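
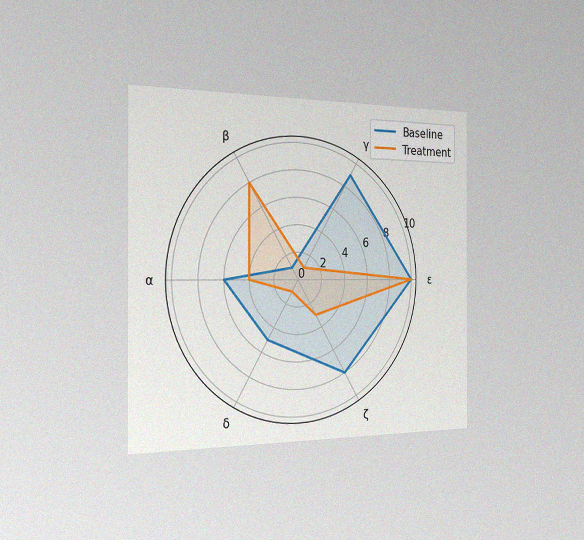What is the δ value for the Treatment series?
1

The chart is viewed slightly from the left, with some photo noise. On the δ axis, Treatment reaches 1.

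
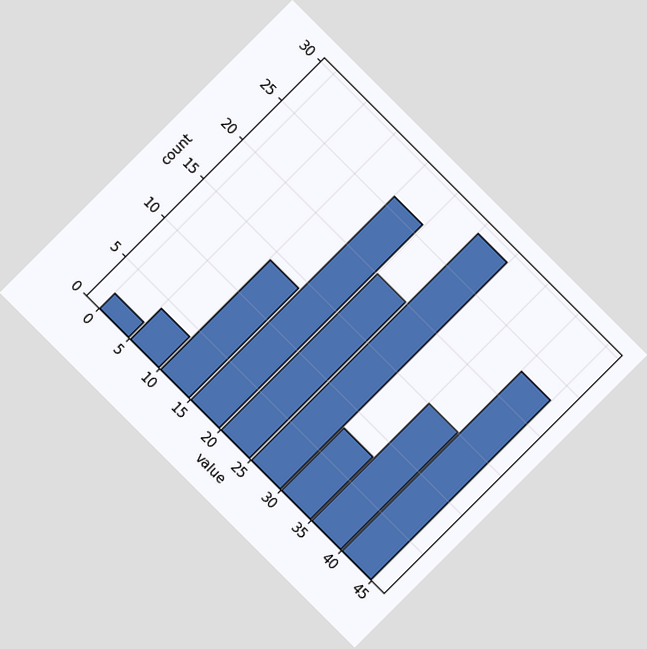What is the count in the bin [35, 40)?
The chart is tilted about 45° clockwise. The [35, 40) bin has height 15.

15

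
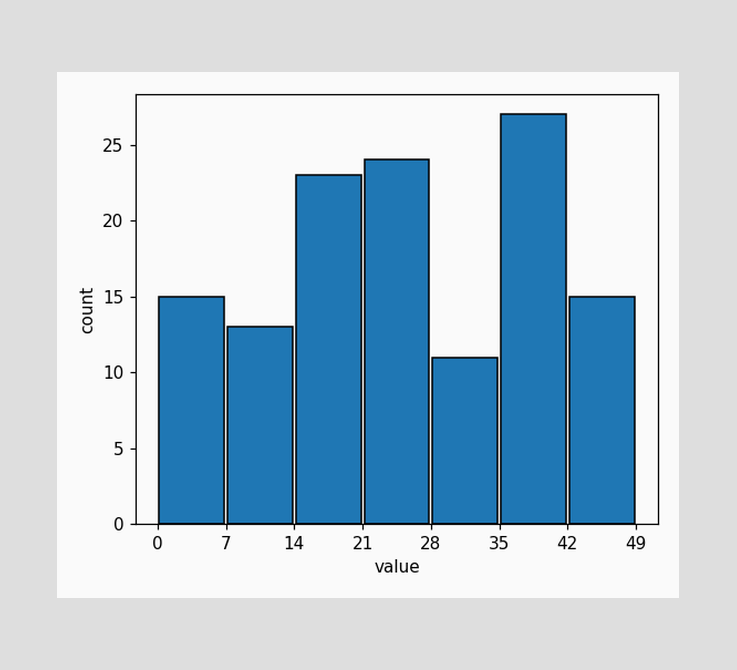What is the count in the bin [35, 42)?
27

The [35, 42) bin has height 27.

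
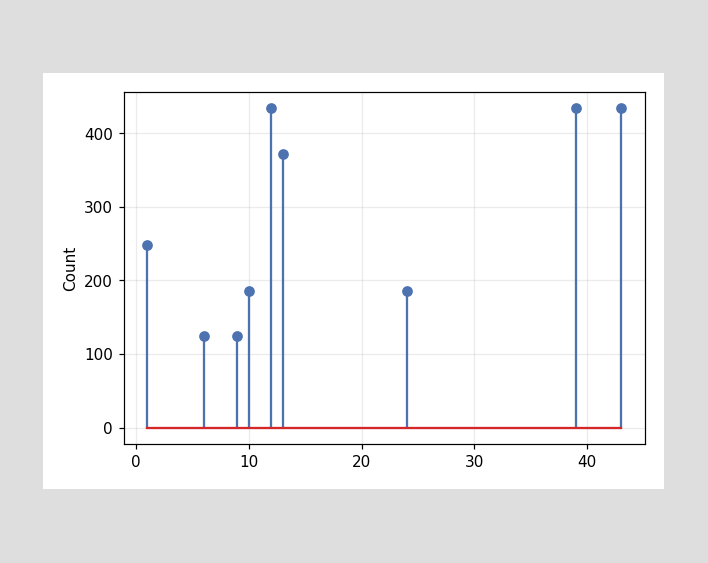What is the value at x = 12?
434

The stem at x=12 reaches 434.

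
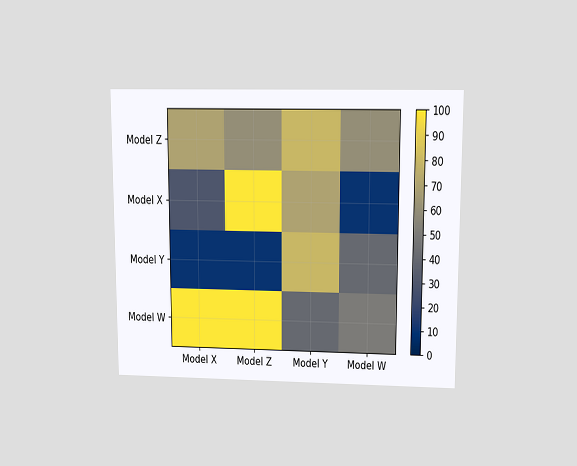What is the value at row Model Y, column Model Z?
The chart is viewed slightly from above. Matching cell (Model Y, Model Z) against the colorbar gives 10.

10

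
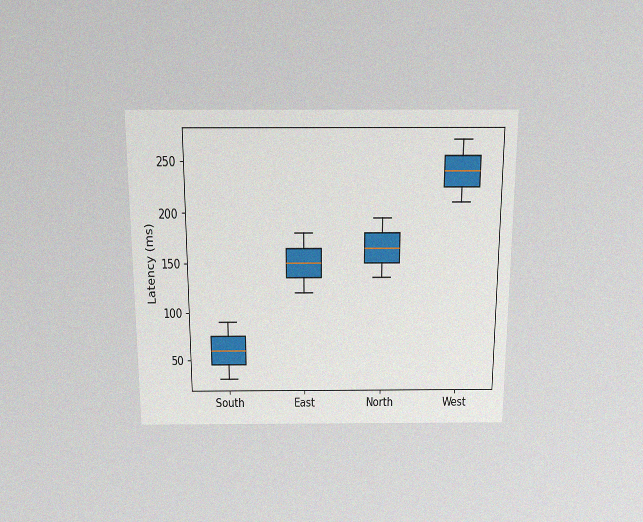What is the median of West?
240ms

The chart is viewed slightly from above, with some photo noise. The median line in the West box sits at 240ms.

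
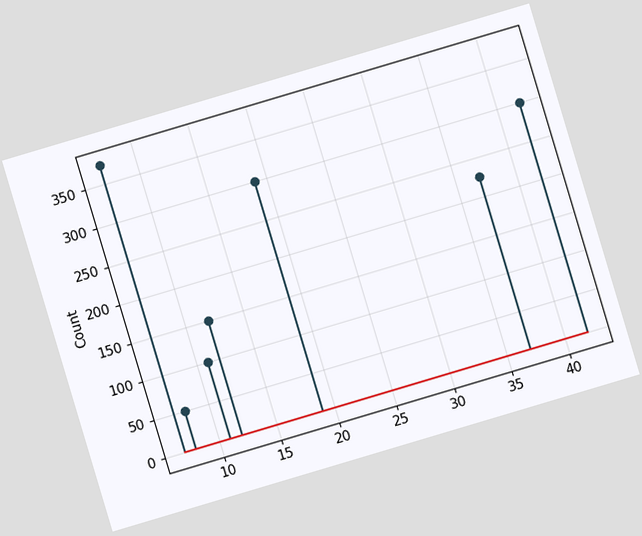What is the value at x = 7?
The chart is tilted about 17° counter-clockwise. The stem at x=7 reaches 375.

375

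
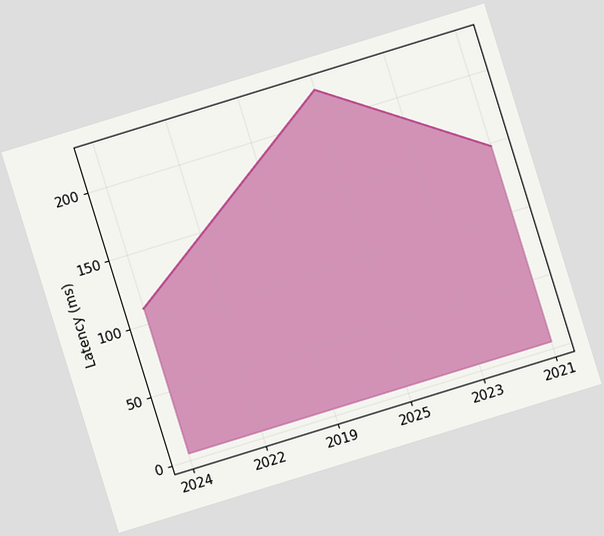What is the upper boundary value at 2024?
111ms

The chart is tilted about 17° counter-clockwise. At 2024 the upper boundary is at 111ms.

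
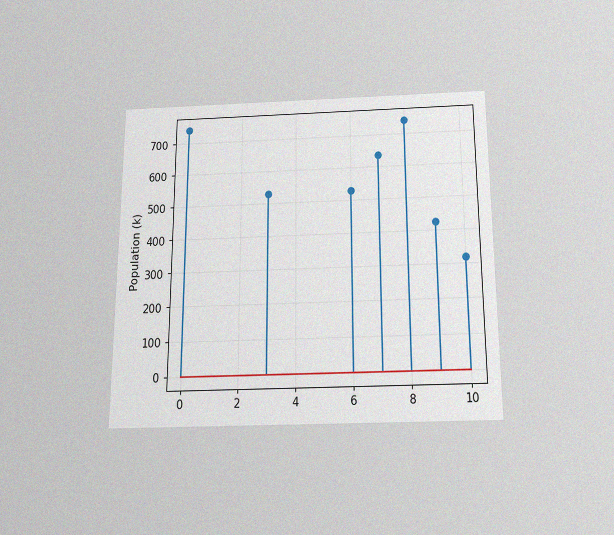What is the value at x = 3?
The chart is viewed slightly from below, with some photo noise. The stem at x=3 reaches 530k.

530k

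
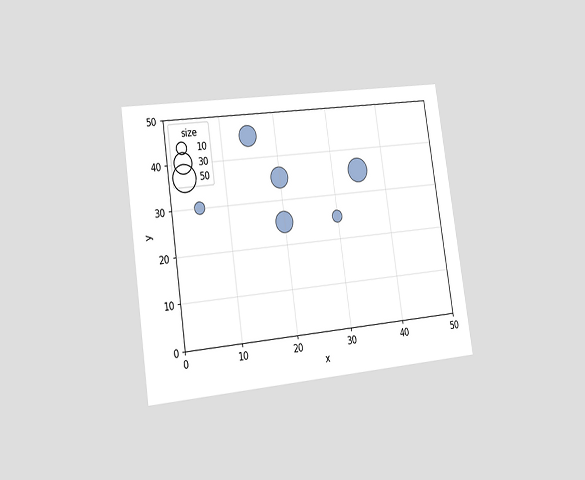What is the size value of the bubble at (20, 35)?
The chart is tilted about 8° counter-clockwise and viewed slightly from the left. Matching the bubble at (20, 35) against the size legend gives 30.

30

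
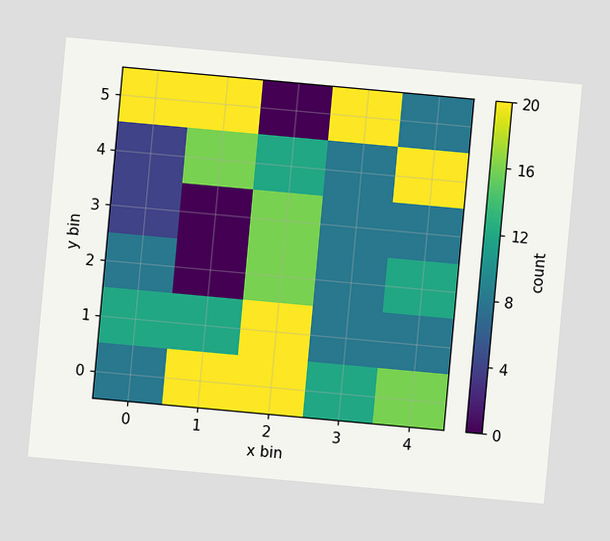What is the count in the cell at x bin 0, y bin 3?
The chart is tilted about 5° clockwise. Matching the cell (0, 3) against the colorbar gives 4.

4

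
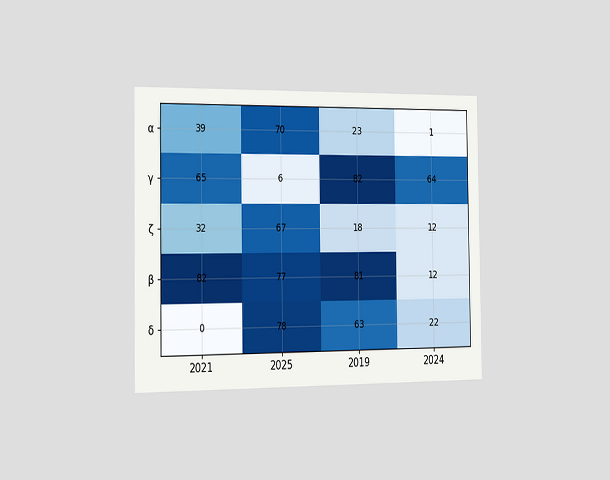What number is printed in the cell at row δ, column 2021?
0

The chart is viewed slightly from the left. The (δ, 2021) cell reads 0.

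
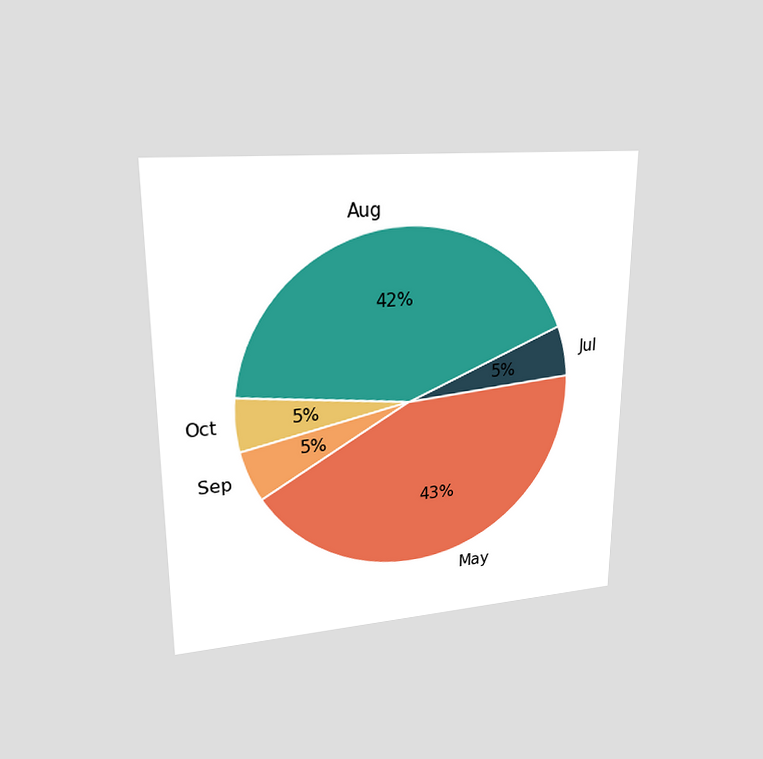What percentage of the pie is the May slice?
The chart is viewed at a slight angle. The May slice takes up 43% of the pie.

43%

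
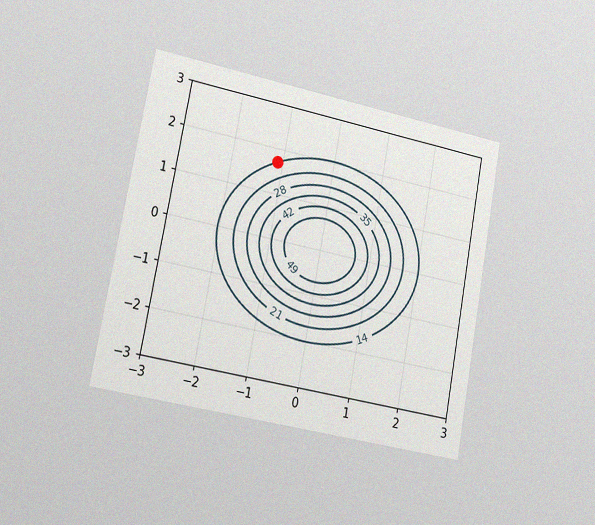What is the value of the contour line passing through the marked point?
14

The chart is tilted about 11° clockwise and viewed slightly from the left, with some photo noise. The marked point sits on the contour labelled 14.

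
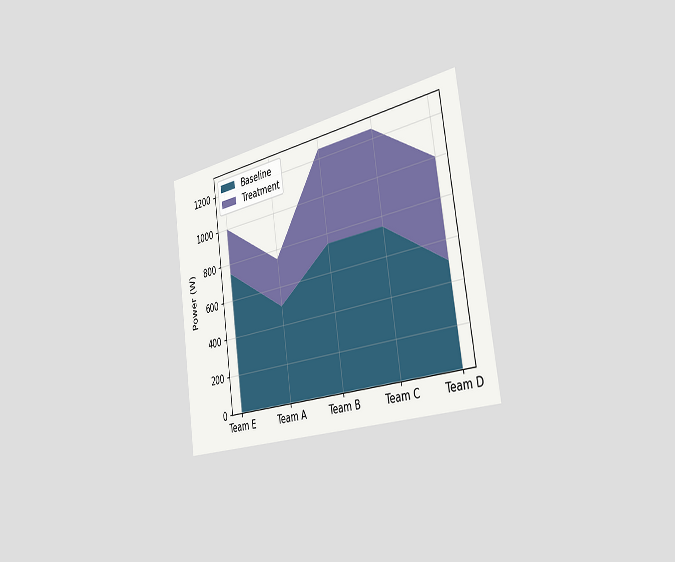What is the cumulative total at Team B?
The chart is tilted about 8° counter-clockwise and viewed slightly from the right. The stacked total at Team B reaches 1250W.

1250W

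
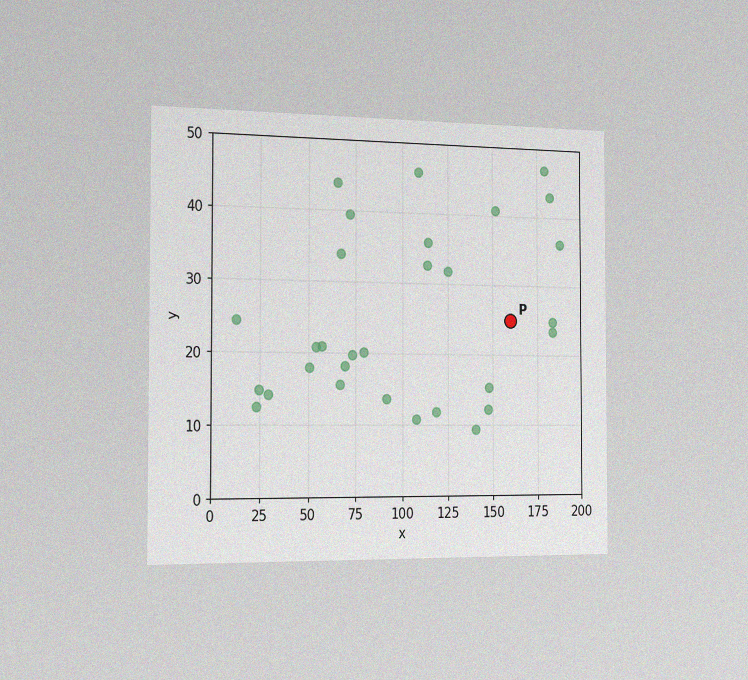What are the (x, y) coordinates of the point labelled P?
(160, 25)

The chart is viewed slightly from the left, with some photo noise. Following the gridlines from P to each axis, P sits at (160, 25).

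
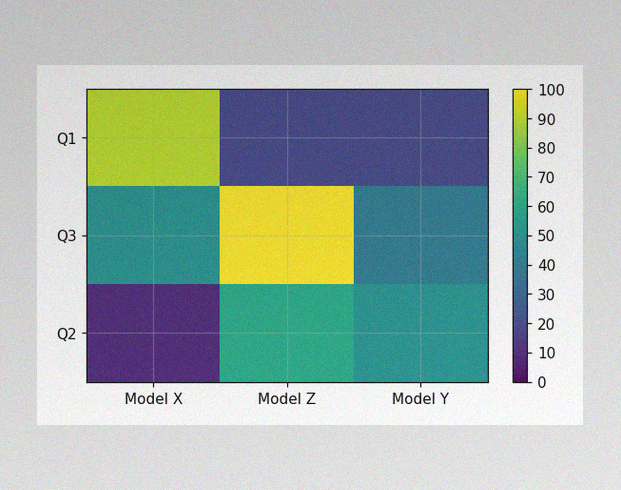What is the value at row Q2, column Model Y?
The image has some photo noise and uneven lighting. Matching cell (Q2, Model Y) against the colorbar gives 50.

50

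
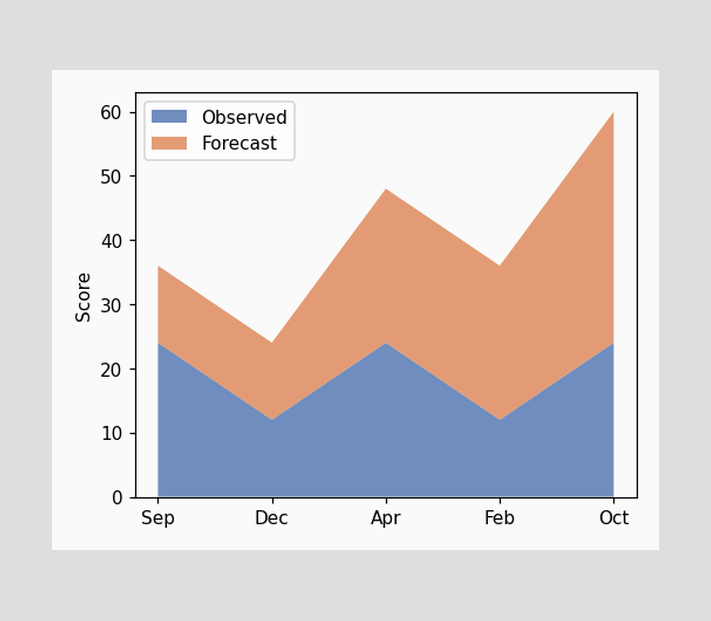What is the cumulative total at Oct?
60

The stacked total at Oct reaches 60.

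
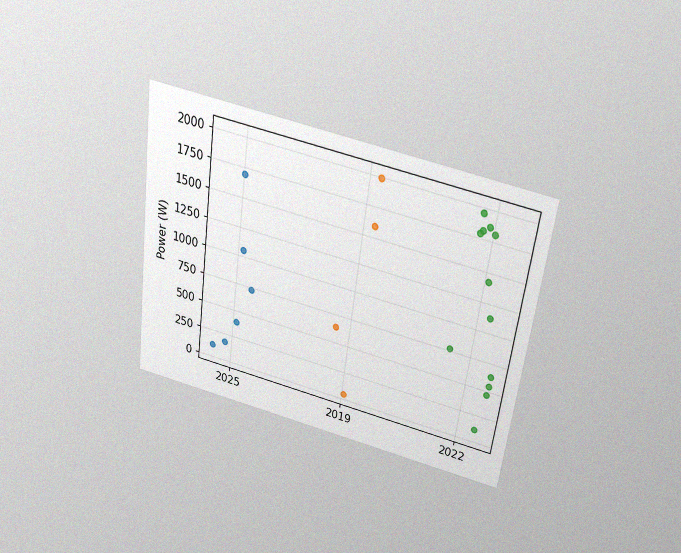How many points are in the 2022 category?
The chart is tilted about 7° clockwise and viewed slightly from above, with some photo noise. Counting the markers in the 2022 column gives 12.

12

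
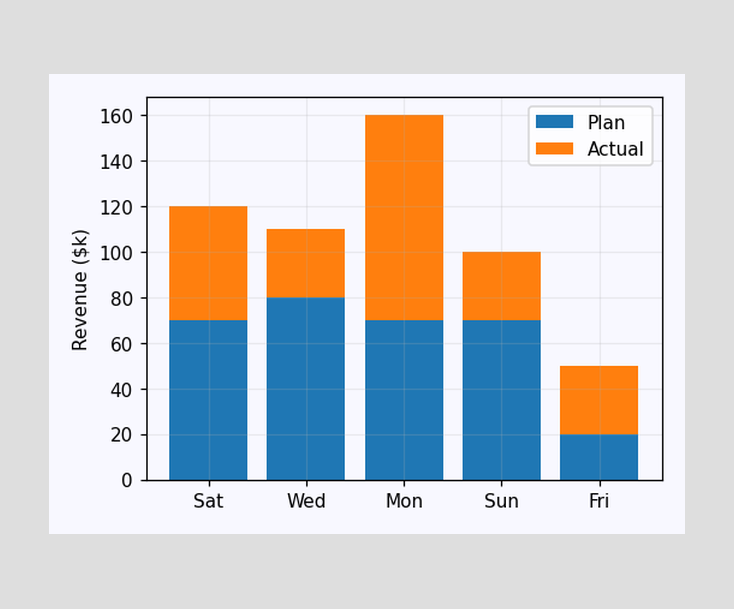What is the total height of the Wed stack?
The Wed stack's top reaches $110k on the y-axis.

$110k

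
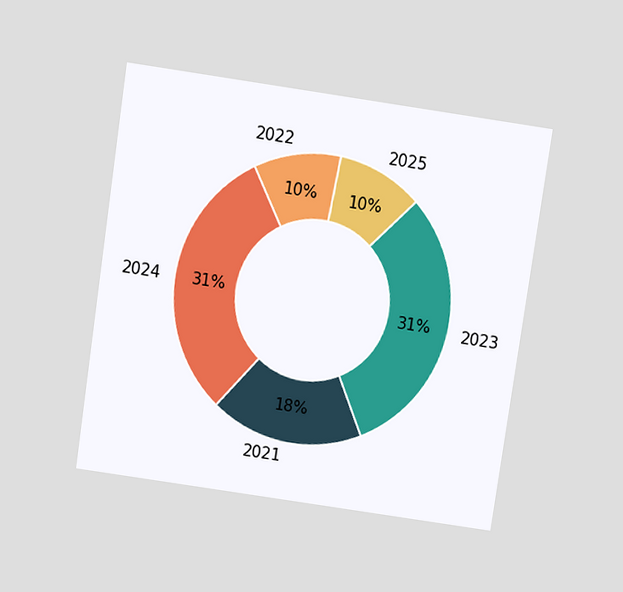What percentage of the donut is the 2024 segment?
31%

The chart is tilted about 8° clockwise and viewed slightly from above. The 2024 segment takes up 31% of the ring.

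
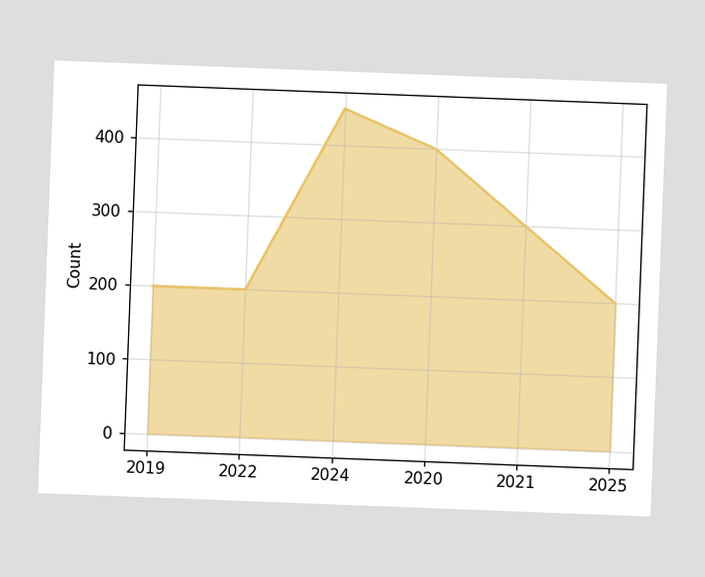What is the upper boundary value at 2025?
200

The chart is tilted about 2° clockwise. At 2025 the upper boundary is at 200.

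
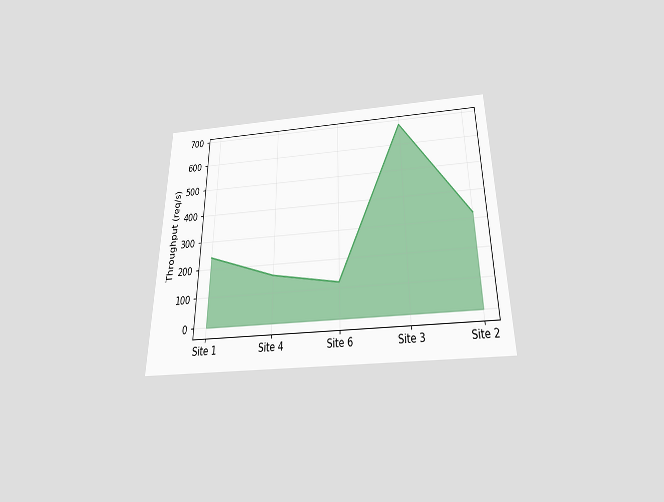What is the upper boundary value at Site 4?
The chart is viewed slightly from below. At Site 4 the upper boundary is at 160req/s.

160req/s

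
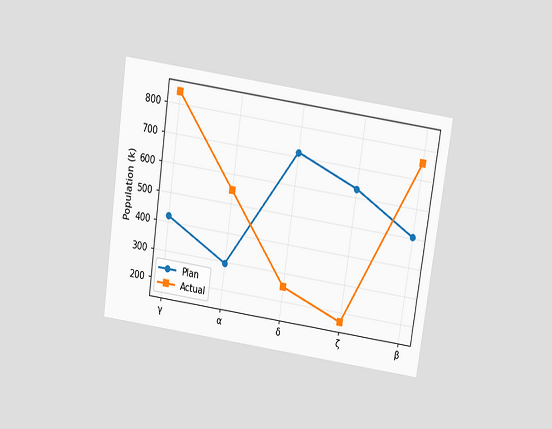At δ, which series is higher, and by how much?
The chart is tilted about 8° clockwise and viewed slightly from above. At δ, Plan sits above the other line by 462k.

Plan, by 462k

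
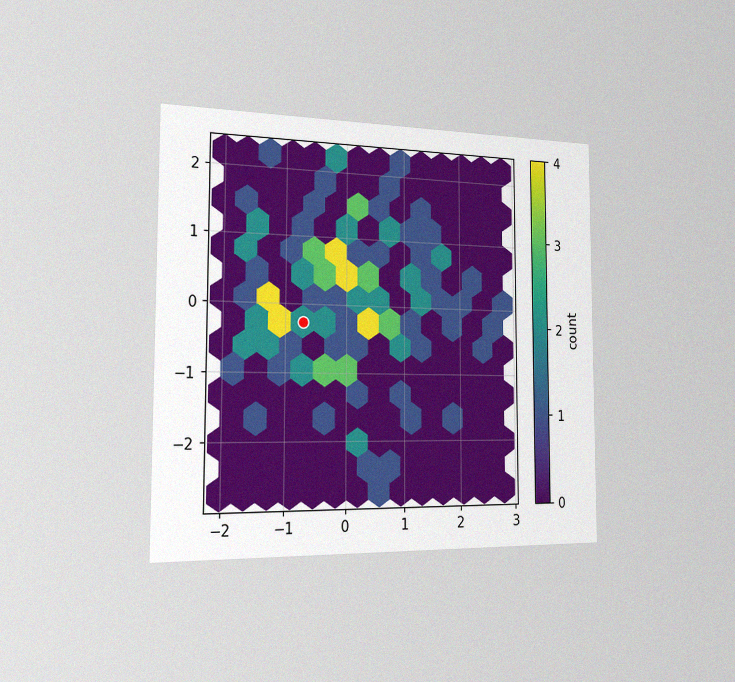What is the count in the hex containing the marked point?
The chart is viewed slightly from the left, with some photo noise. The marked hex reads 2 on the colorbar.

2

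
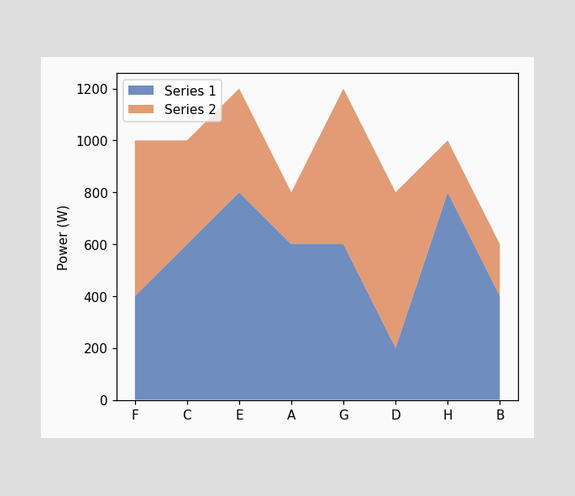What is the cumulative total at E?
1200W

The stacked total at E reaches 1200W.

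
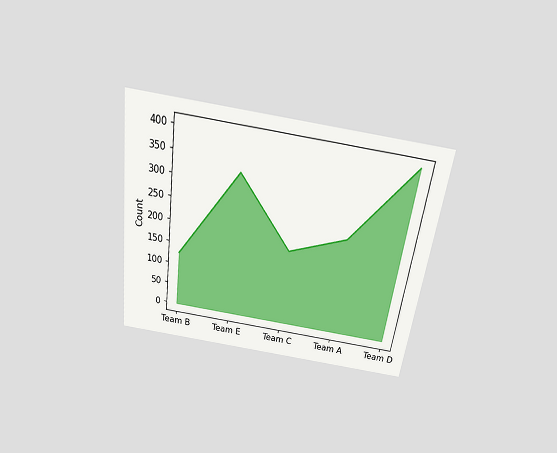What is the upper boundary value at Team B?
125

The chart is tilted about 8° clockwise and viewed slightly from above. At Team B the upper boundary is at 125.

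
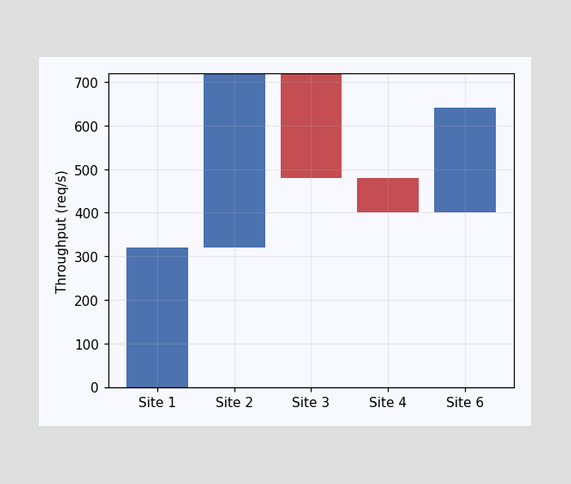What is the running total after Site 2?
720req/s

After Site 2 the running total reaches 720req/s.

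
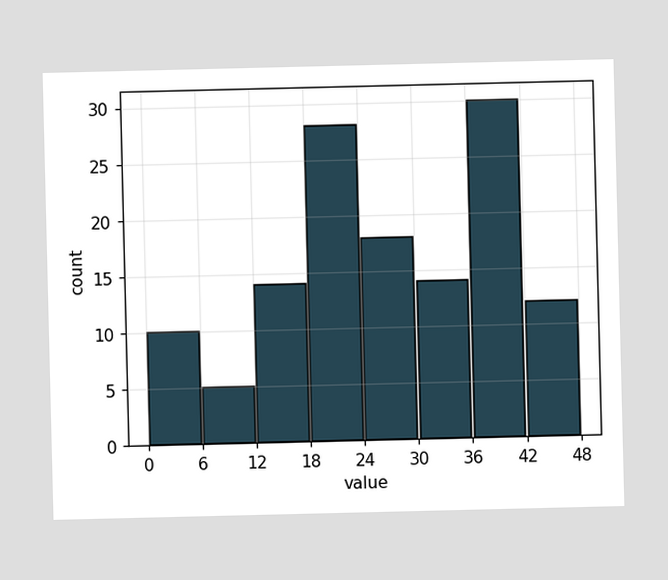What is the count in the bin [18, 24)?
The [18, 24) bin has height 28.

28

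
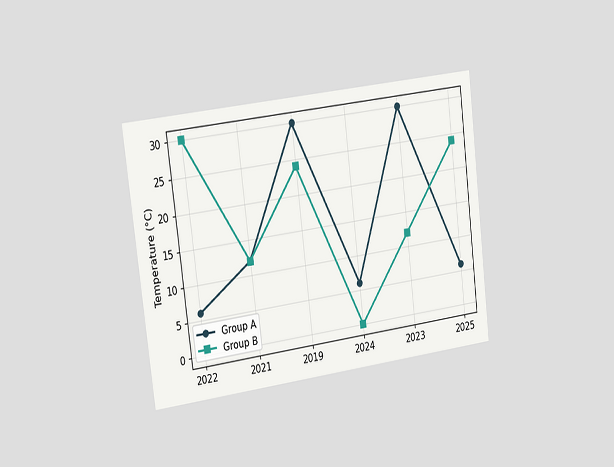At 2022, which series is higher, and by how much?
Group B, by 24°C

The chart is tilted about 7° counter-clockwise and viewed slightly from the left. At 2022, Group B sits above the other line by 24°C.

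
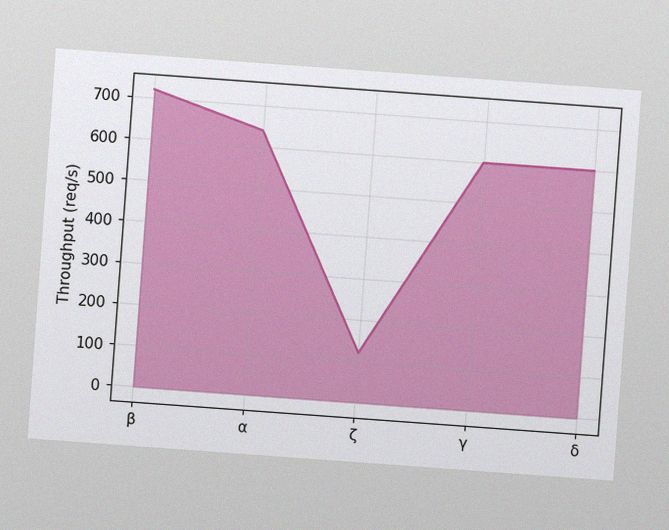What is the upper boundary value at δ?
The chart is tilted about 4° clockwise, with some photo noise. At δ the upper boundary is at 600req/s.

600req/s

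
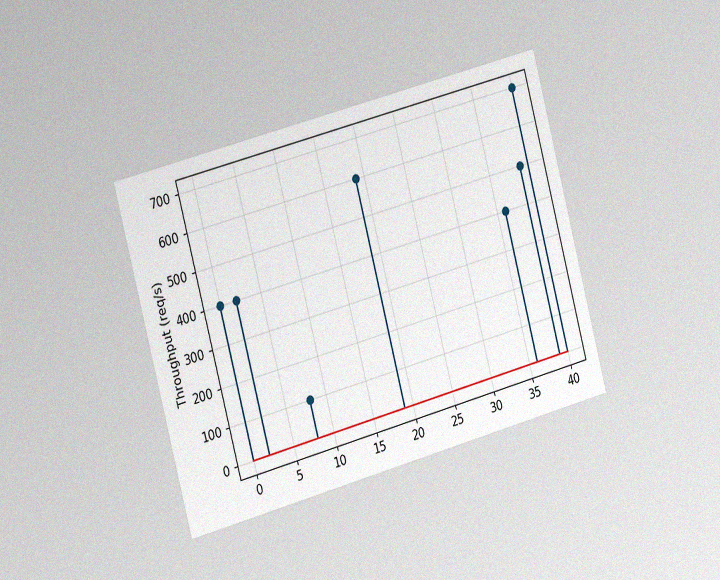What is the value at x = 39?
The chart is tilted about 15° counter-clockwise and viewed slightly from the left, with some photo noise. The stem at x=39 reaches 500req/s.

500req/s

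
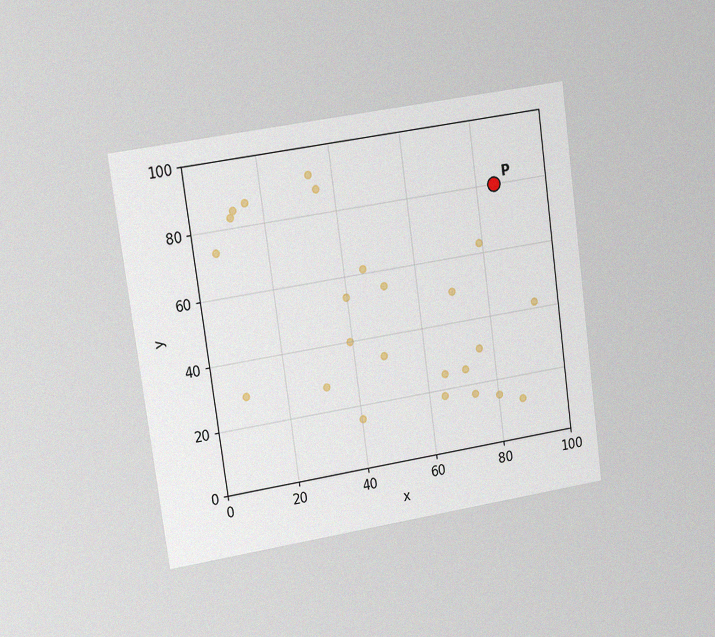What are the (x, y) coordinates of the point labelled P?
(85, 80)

The chart is tilted about 8° counter-clockwise and viewed at a slight angle, with some photo noise. Following the gridlines from P to each axis, P sits at (85, 80).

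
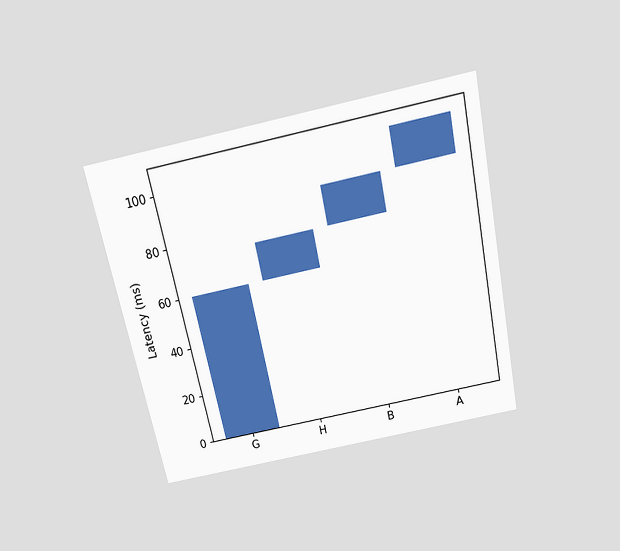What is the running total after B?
90ms

The chart is tilted about 12° counter-clockwise and viewed slightly from above. After B the running total reaches 90ms.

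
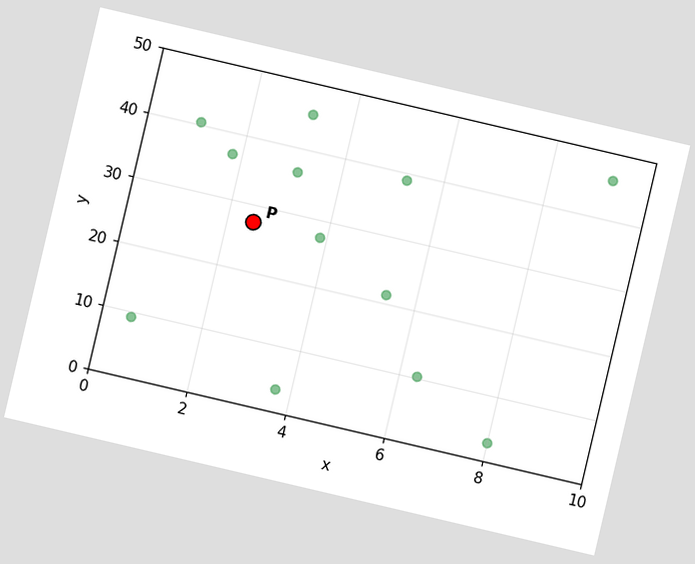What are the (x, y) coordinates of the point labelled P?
(2.5, 27.5)

The chart is tilted about 13° clockwise. Following the gridlines from P to each axis, P sits at (2.5, 27.5).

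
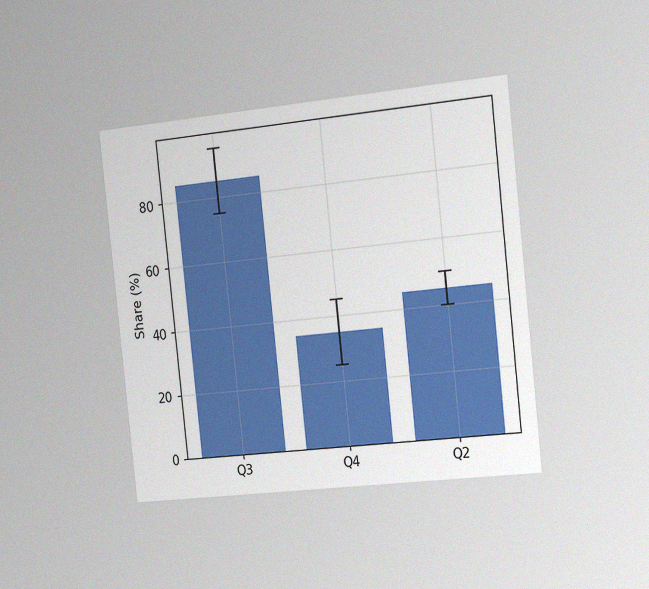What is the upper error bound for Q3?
The chart is tilted about 6° counter-clockwise and viewed slightly from the right, with some photo noise. The Q3 bar's upper whisker reaches 95%.

95%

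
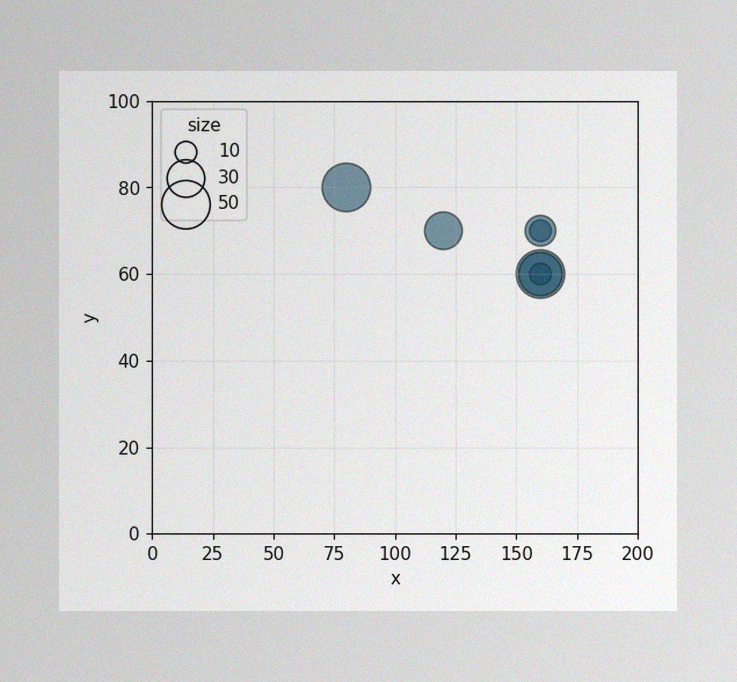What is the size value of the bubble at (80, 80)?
50

The image has some photo noise and uneven lighting. Matching the bubble at (80, 80) against the size legend gives 50.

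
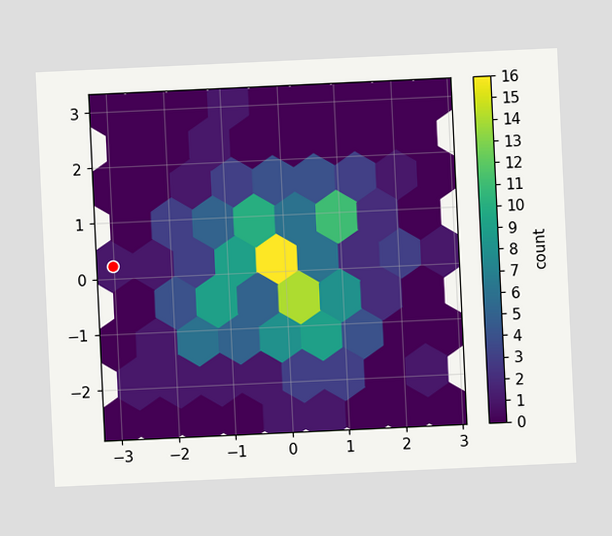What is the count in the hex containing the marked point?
The chart is tilted about 3° counter-clockwise. The marked hex reads 1 on the colorbar.

1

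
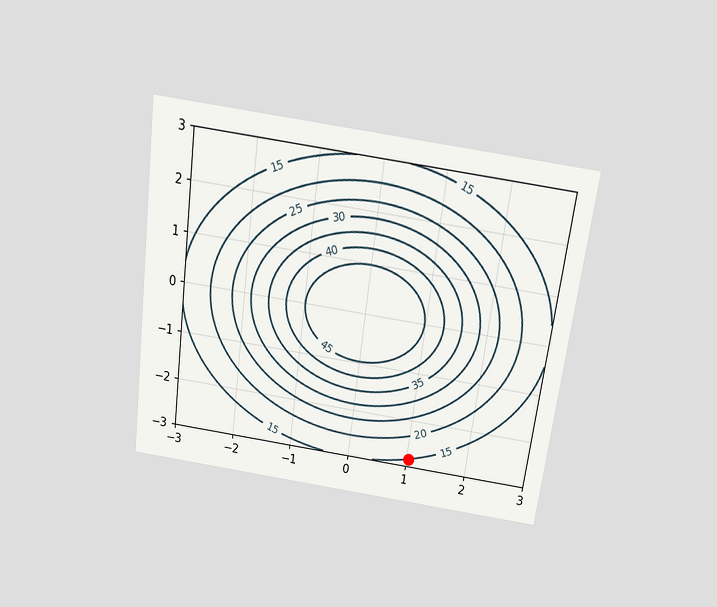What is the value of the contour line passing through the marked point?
15

The chart is tilted about 8° clockwise and viewed slightly from above. The marked point sits on the contour labelled 15.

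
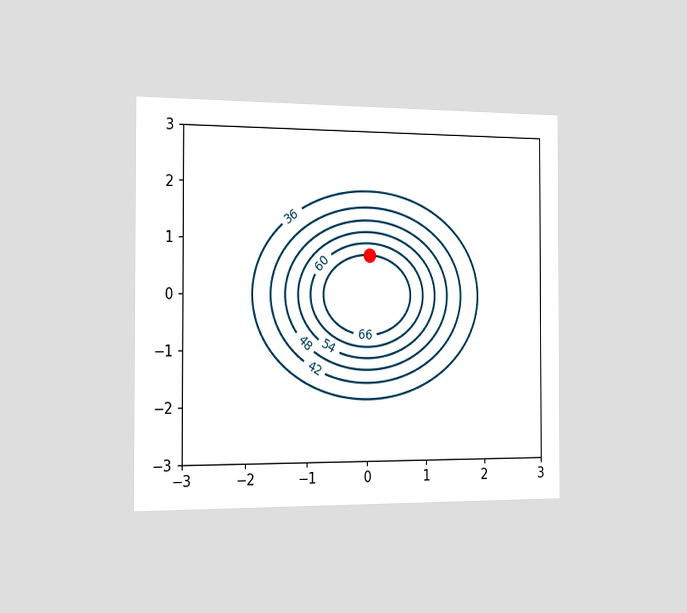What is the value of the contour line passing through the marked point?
66

The chart is viewed slightly from the left. The marked point sits on the contour labelled 66.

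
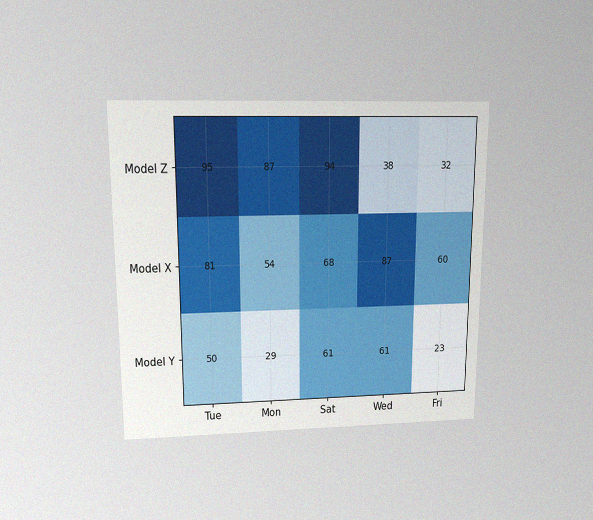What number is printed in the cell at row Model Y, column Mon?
The chart is viewed slightly from above, with some photo noise. The (Model Y, Mon) cell reads 29.

29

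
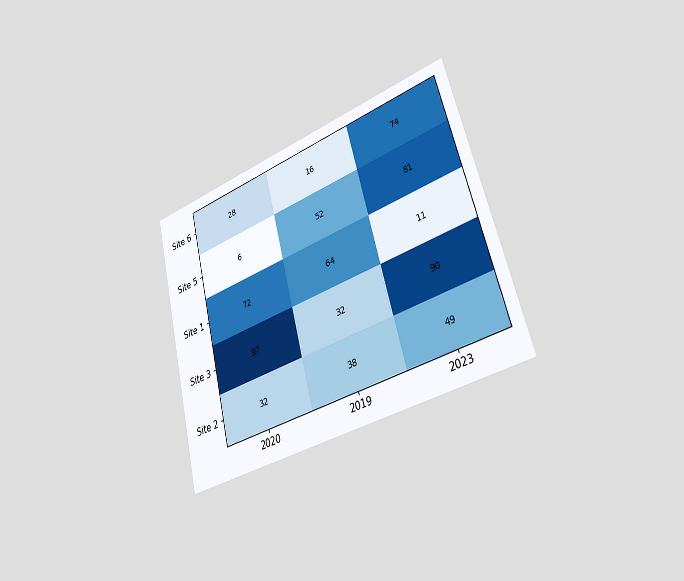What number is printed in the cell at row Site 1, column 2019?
64

The chart is tilted about 15° counter-clockwise and viewed slightly from the right. The (Site 1, 2019) cell reads 64.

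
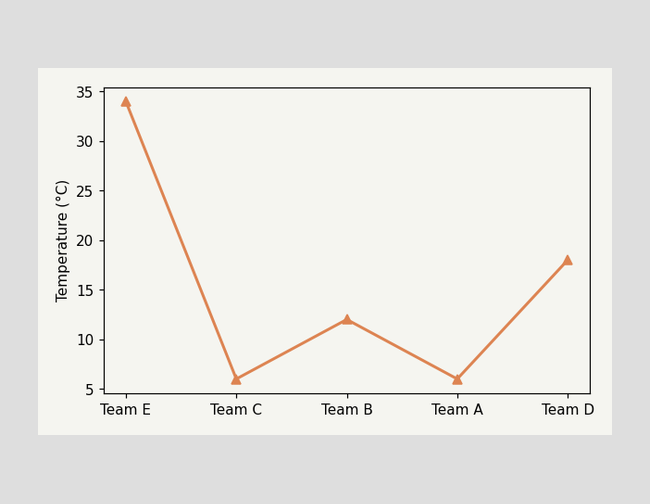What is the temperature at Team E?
34°C

At Team E, the line is at 34°C.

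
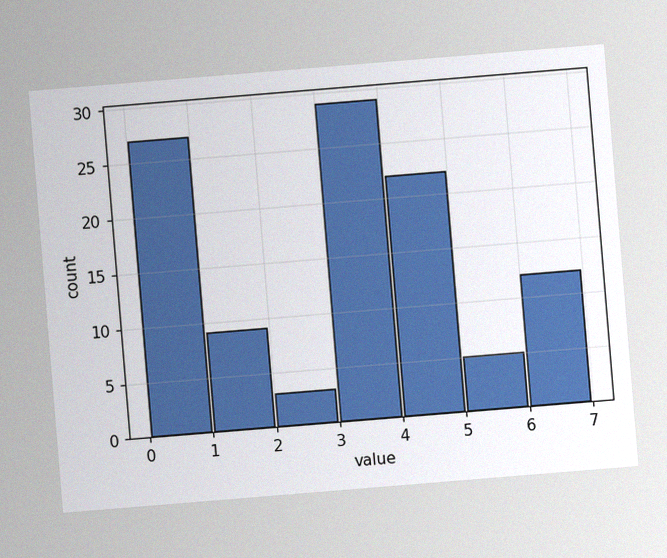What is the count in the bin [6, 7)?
The chart is tilted about 5° counter-clockwise, with some photo noise. The [6, 7) bin has height 12.

12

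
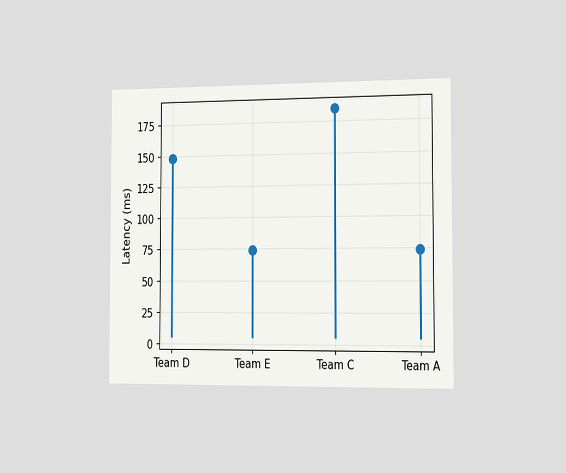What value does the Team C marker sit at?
The chart is viewed slightly from the right. The Team C marker sits at 185ms.

185ms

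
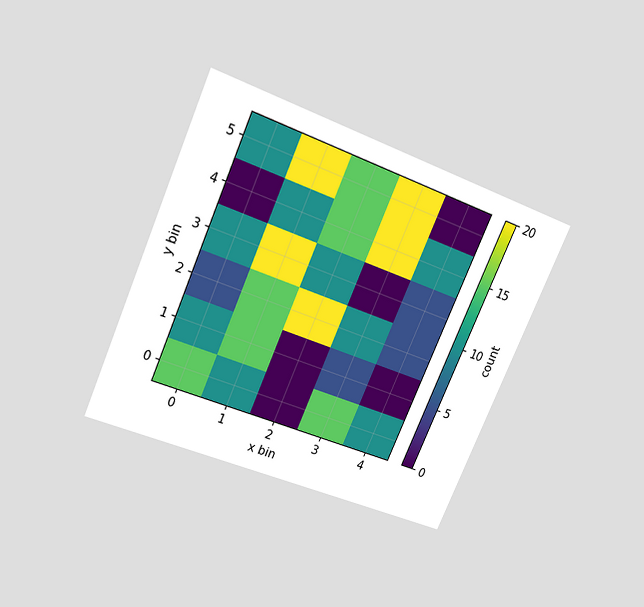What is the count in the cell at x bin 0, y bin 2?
5

The chart is tilted about 23° clockwise and viewed slightly from above. Matching the cell (0, 2) against the colorbar gives 5.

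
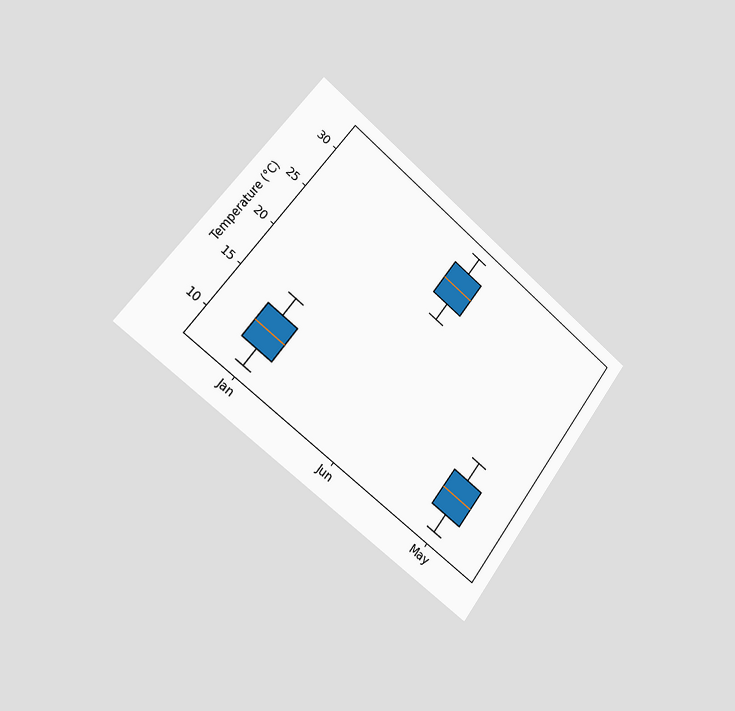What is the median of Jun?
28°C

The chart is tilted about 38° clockwise and viewed slightly from the left. The median line in the Jun box sits at 28°C.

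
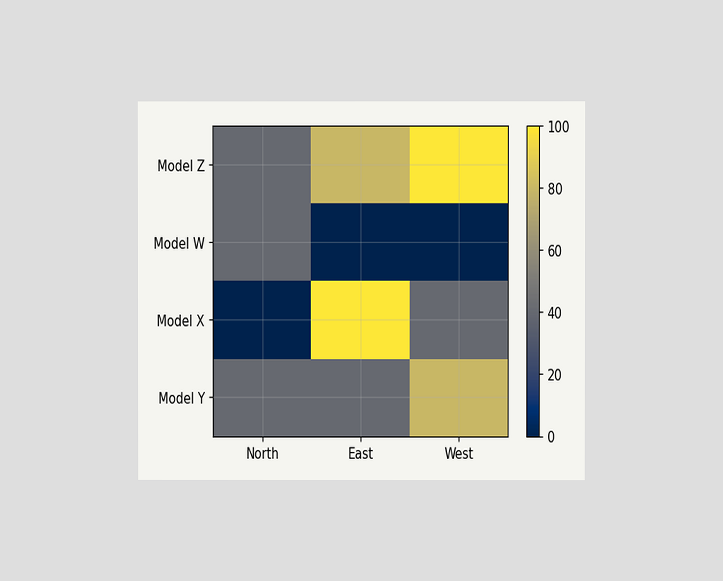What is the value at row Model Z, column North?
The chart is viewed at a slight angle. Matching cell (Model Z, North) against the colorbar gives 40.

40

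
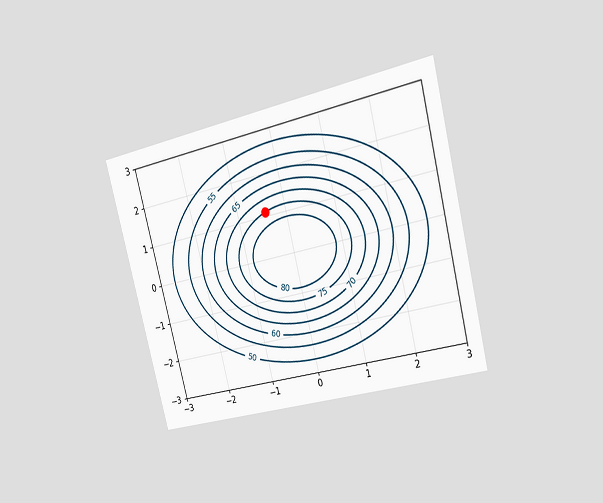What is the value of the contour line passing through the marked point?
The chart is tilted about 14° counter-clockwise and viewed slightly from the right. The marked point sits on the contour labelled 75.

75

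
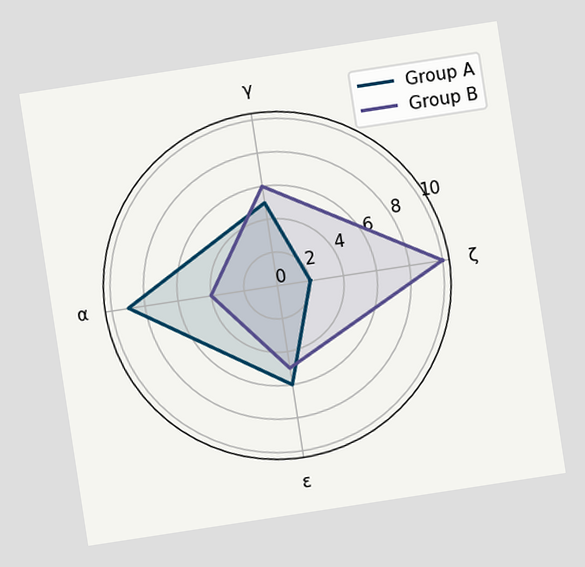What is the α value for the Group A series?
The chart is tilted about 9° counter-clockwise. On the α axis, Group A reaches 9.

9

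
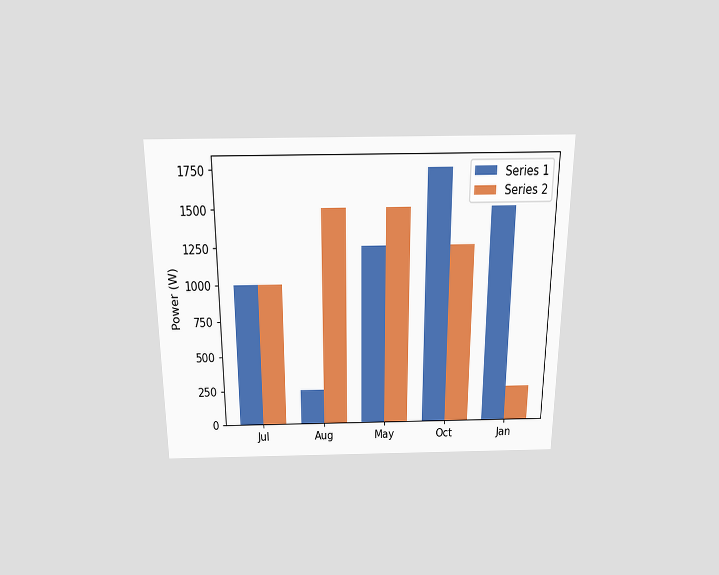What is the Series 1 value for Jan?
The chart is viewed slightly from above. The Series 1 bar at Jan reaches 1500W on the y-axis.

1500W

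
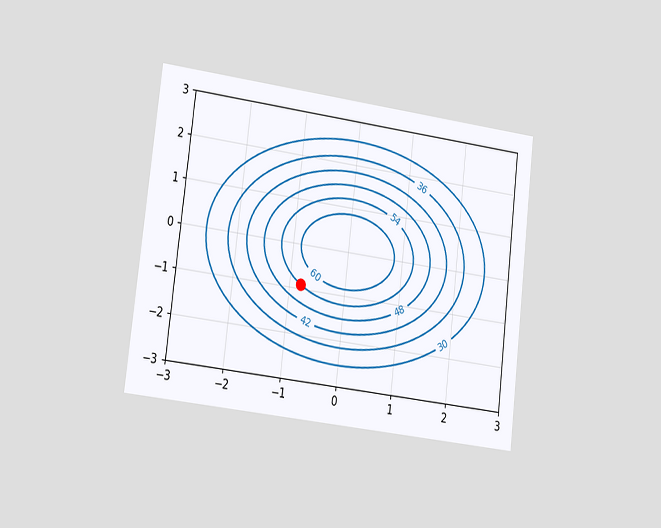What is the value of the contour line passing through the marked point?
54

The chart is tilted about 7° clockwise and viewed slightly from the left. The marked point sits on the contour labelled 54.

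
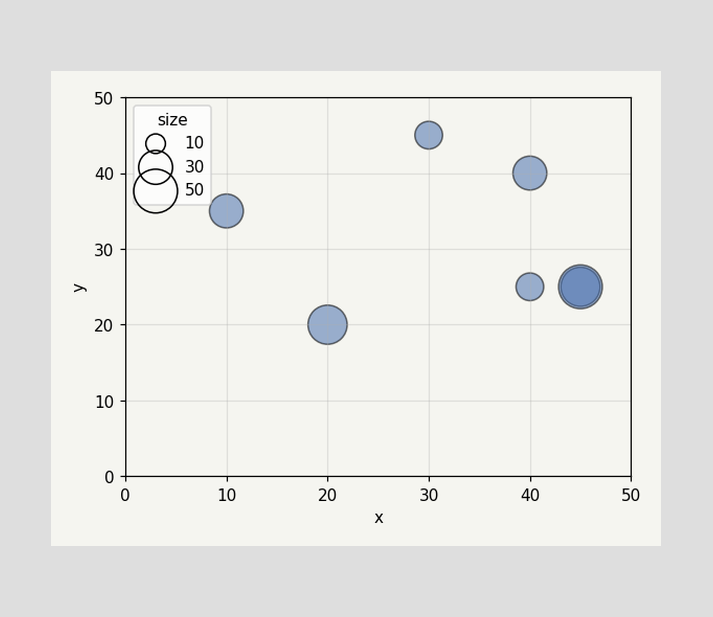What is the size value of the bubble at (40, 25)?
20

Matching the bubble at (40, 25) against the size legend gives 20.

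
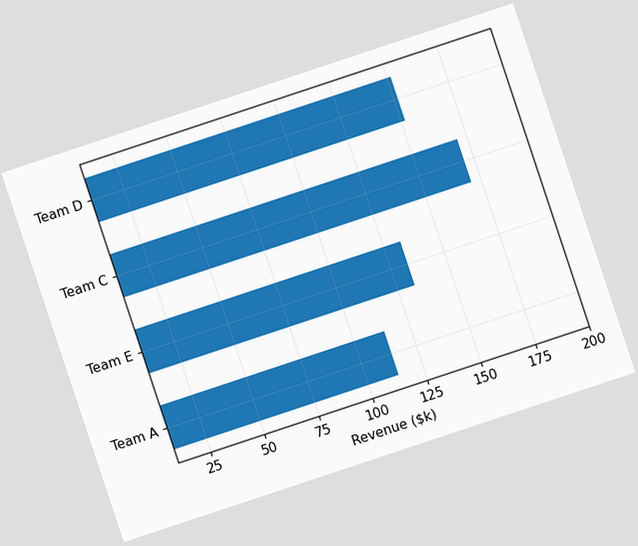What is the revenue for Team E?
The chart is tilted about 18° counter-clockwise. Reading along the chart's x-axis, the Team E bar reaches $133k.

$133k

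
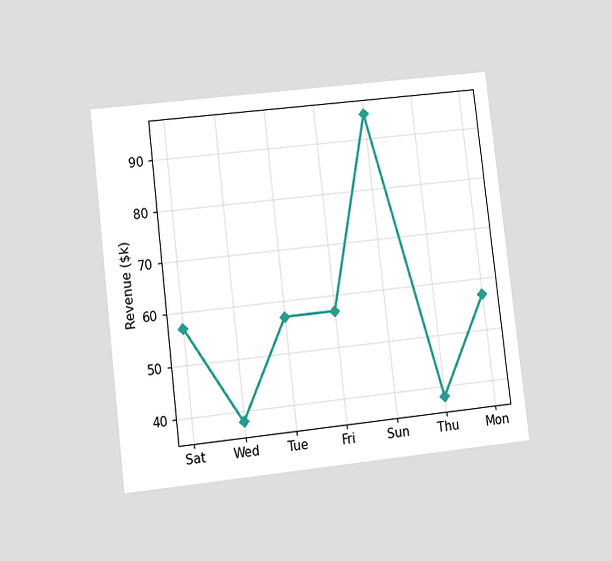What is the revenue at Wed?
$38k

The chart is tilted about 7° counter-clockwise and viewed at a slight angle. At Wed, the line is at $38k.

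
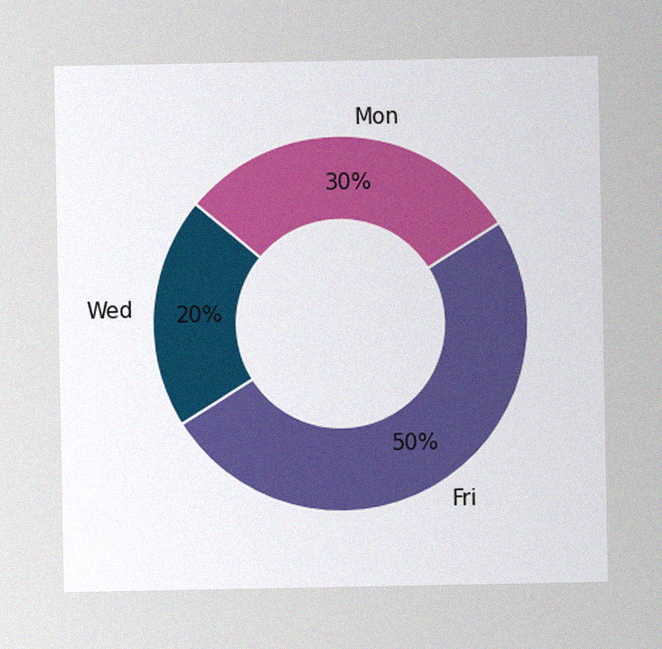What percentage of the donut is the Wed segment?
The image has some photo noise and uneven lighting. The Wed segment takes up 20% of the ring.

20%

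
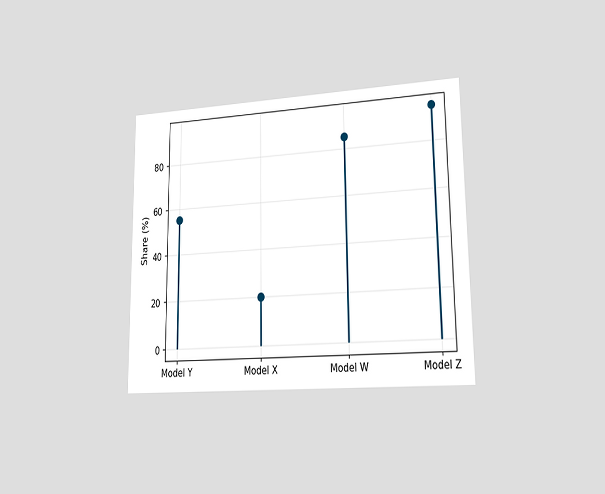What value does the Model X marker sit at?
The chart is viewed slightly from the right. The Model X marker sits at 20%.

20%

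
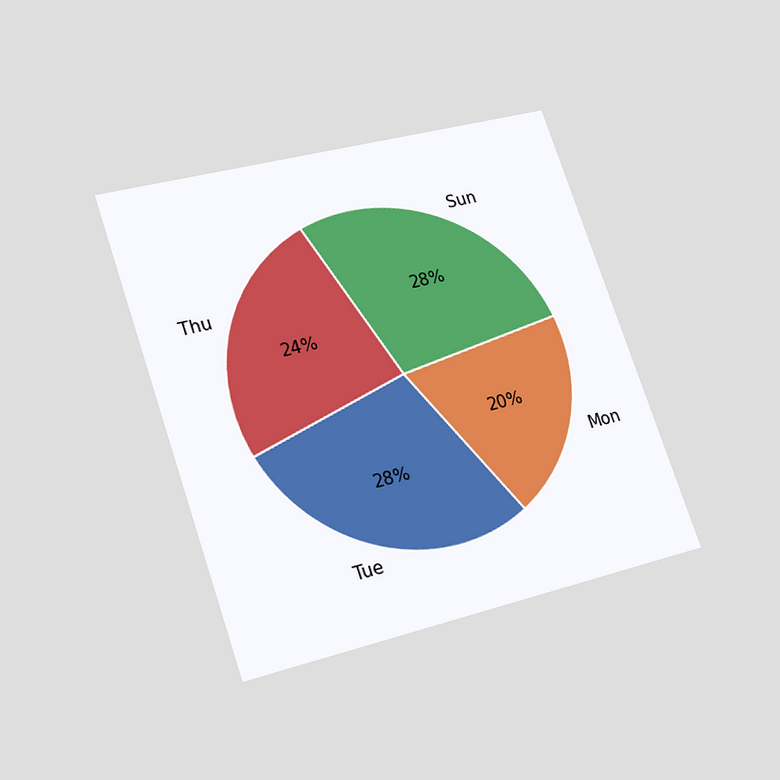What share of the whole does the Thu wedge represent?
The chart is tilted about 19° counter-clockwise and viewed slightly from below. The Thu slice takes up 24% of the pie.

24%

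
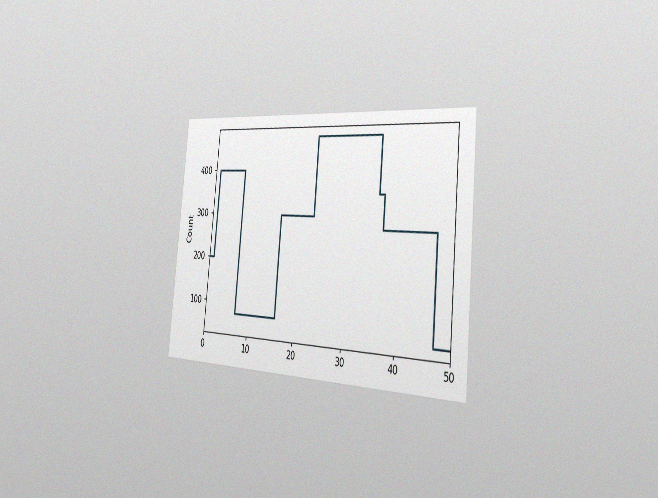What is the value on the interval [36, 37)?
The chart is tilted about 5° clockwise and viewed slightly from the right, with some photo noise. On [36, 37) the step sits at 350.

350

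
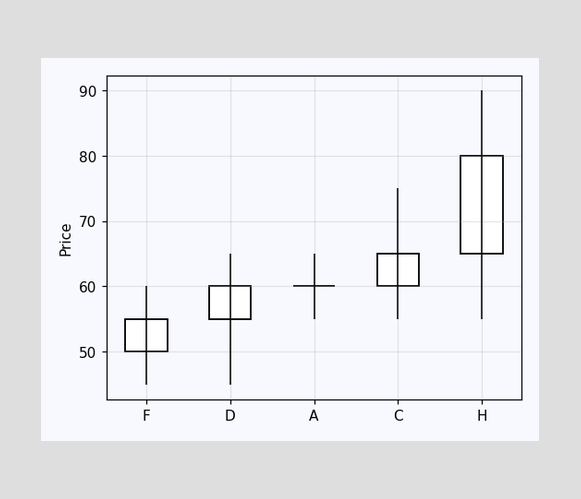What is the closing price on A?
60

The A candle closes at 60.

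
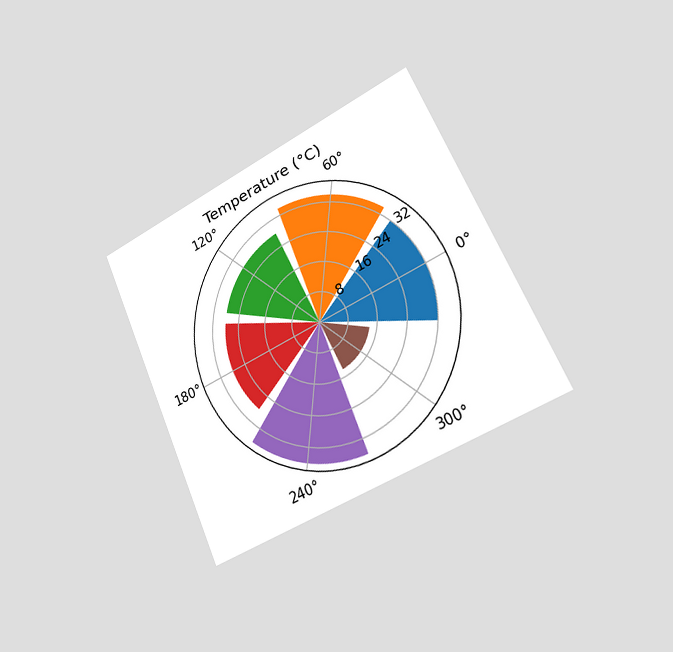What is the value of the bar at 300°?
14°C

The chart is tilted about 25° counter-clockwise and viewed slightly from the right. The bar at 300° reaches 14°C on the radial axis.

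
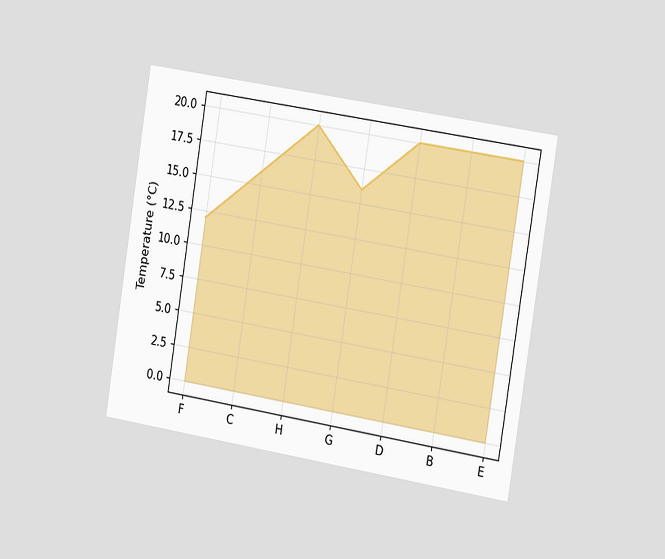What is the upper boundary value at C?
16°C

The chart is tilted about 9° clockwise and viewed slightly from the right. At C the upper boundary is at 16°C.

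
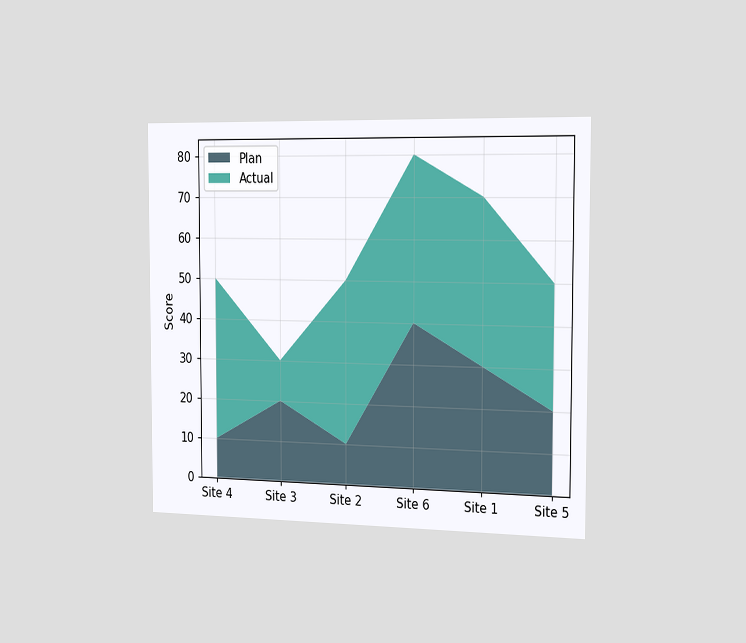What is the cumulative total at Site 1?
70

The chart is viewed slightly from the right. The stacked total at Site 1 reaches 70.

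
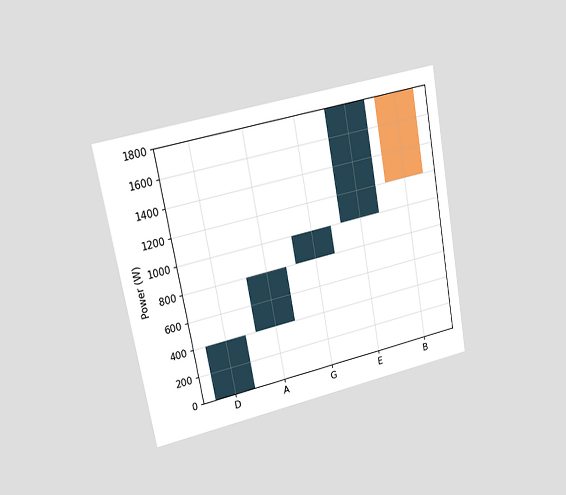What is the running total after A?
The chart is tilted about 11° counter-clockwise and viewed at a slight angle. After A the running total reaches 800W.

800W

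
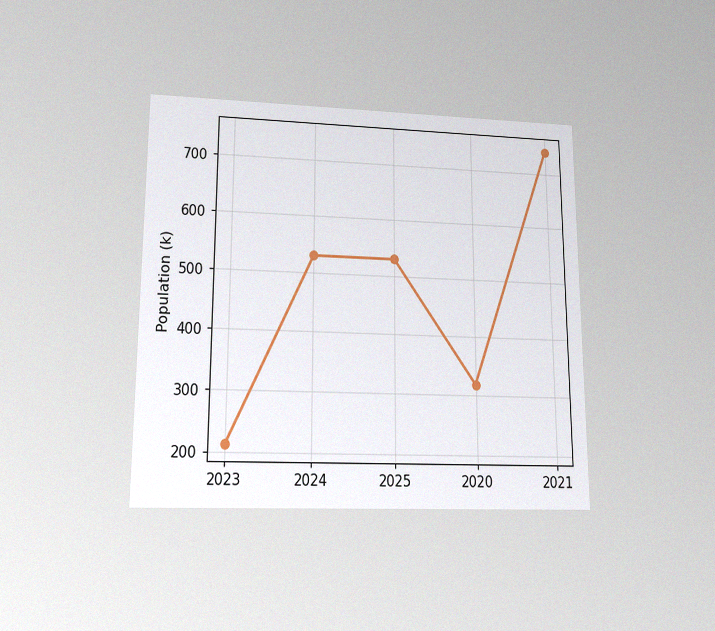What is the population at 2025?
530k

The chart is viewed at a slight angle, with some photo noise. At 2025, the line is at 530k.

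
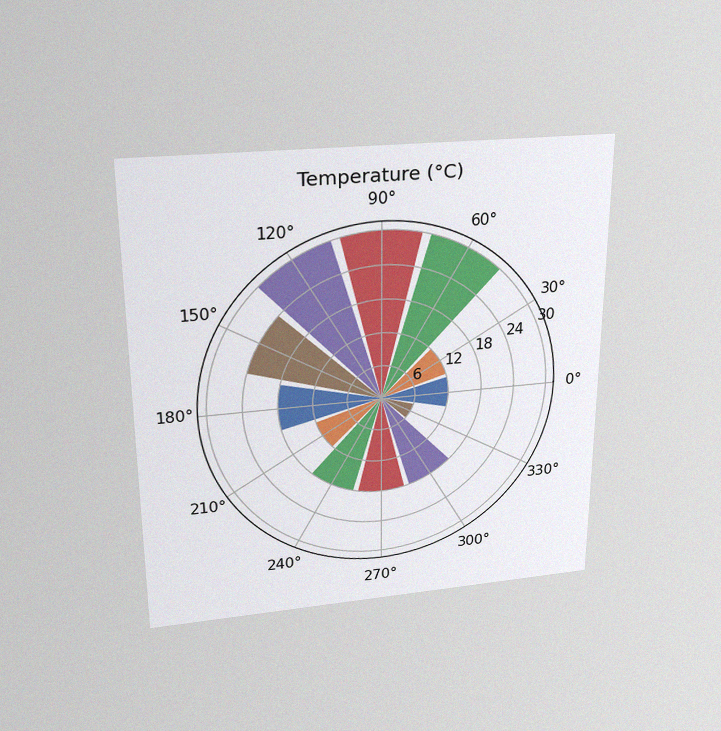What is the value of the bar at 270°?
18°C

The chart is viewed slightly from above, with some photo noise. The bar at 270° reaches 18°C on the radial axis.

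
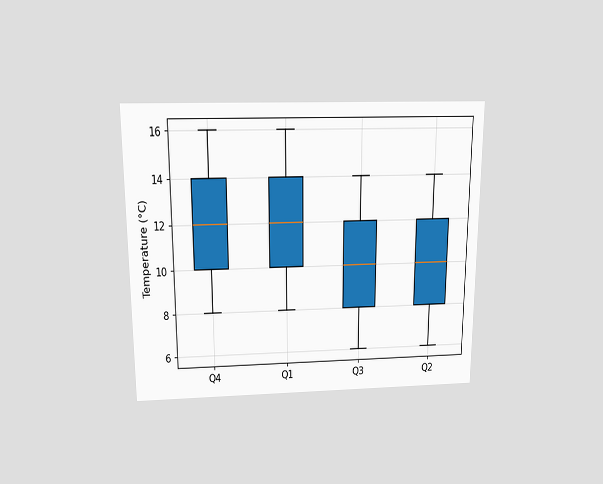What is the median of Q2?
10°C

The chart is viewed slightly from above. The median line in the Q2 box sits at 10°C.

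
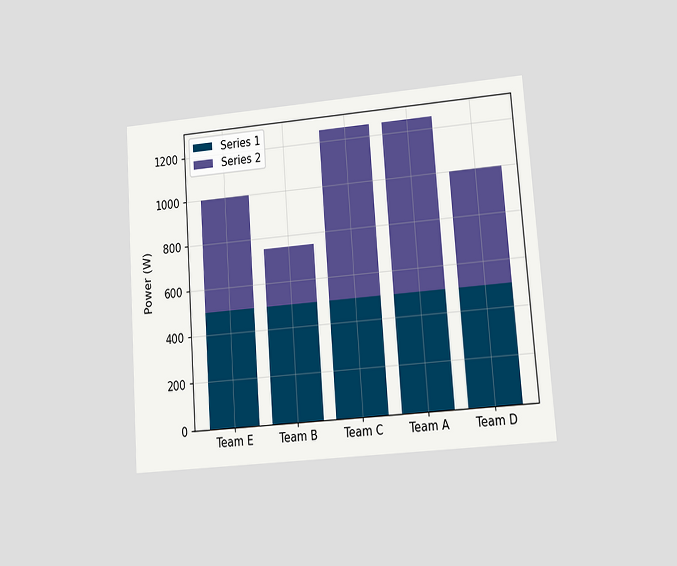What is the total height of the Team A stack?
1250W

The chart is tilted about 4° counter-clockwise and viewed at a slight angle. The Team A stack's top reaches 1250W on the y-axis.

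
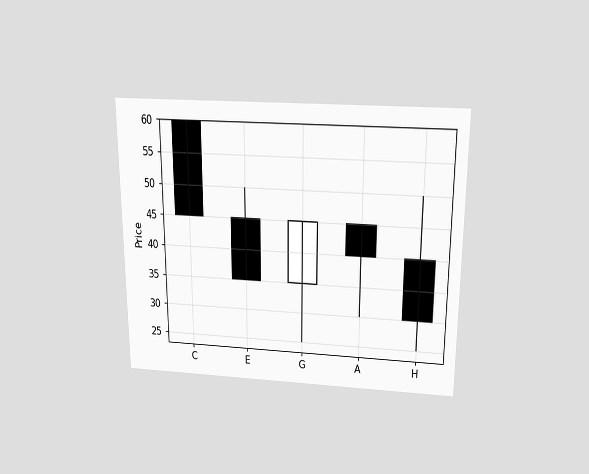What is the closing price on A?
40

The chart is viewed slightly from above. The A candle closes at 40.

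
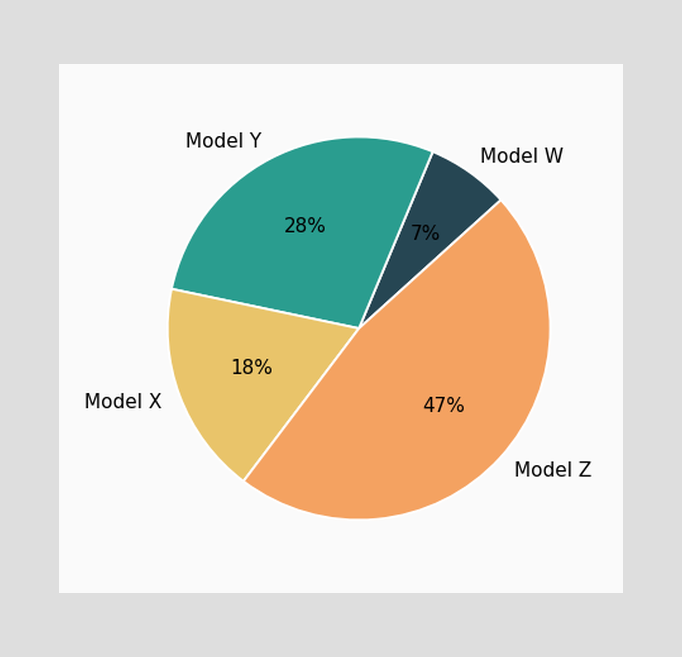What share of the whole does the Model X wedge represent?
The Model X slice takes up 18% of the pie.

18%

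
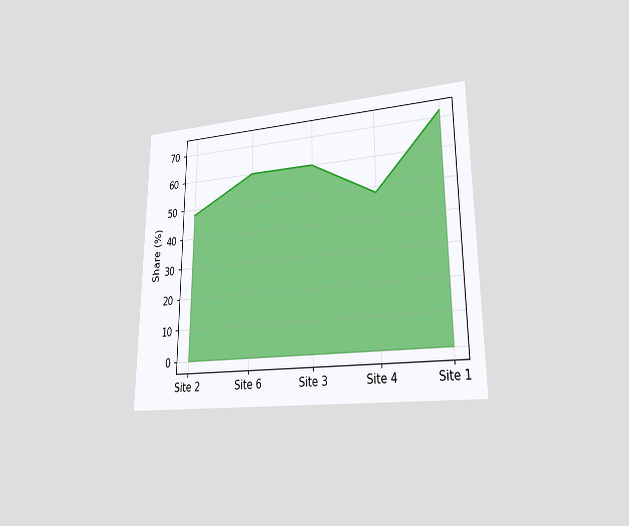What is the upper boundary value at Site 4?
48%

The chart is viewed at a slight angle. At Site 4 the upper boundary is at 48%.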